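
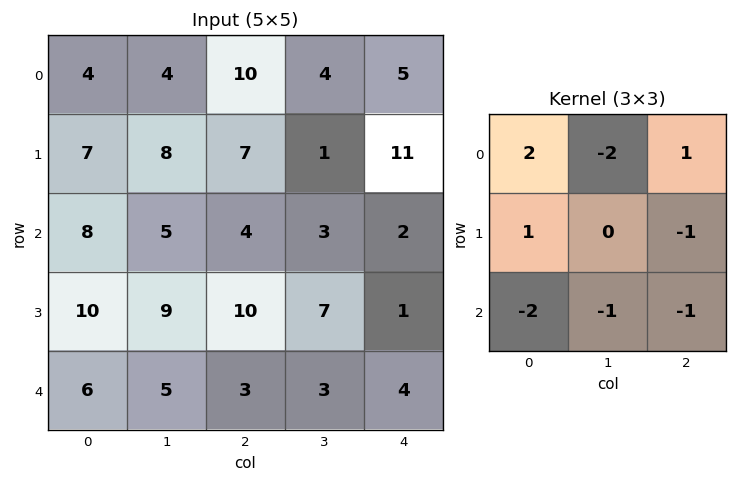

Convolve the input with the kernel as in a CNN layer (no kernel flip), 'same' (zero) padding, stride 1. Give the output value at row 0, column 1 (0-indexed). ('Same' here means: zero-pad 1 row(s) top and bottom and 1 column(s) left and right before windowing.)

-35

The receptive field on the zero-padded input at this output position is [0 0 0 / 4 4 10 / 7 8 7]. Elementwise product with the kernel and sum: 0·2 + 0·-2 + 0·1 + 4·1 + 10·-1 + 7·-2 + 8·-1 + 7·-1.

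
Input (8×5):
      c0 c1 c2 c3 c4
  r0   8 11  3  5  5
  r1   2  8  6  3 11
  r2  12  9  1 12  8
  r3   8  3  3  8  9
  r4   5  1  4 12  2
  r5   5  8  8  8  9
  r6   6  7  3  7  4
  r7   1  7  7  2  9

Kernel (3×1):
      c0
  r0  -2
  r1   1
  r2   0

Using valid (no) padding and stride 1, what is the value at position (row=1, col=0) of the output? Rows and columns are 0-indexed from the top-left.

The receptive field on the input at this output position is [2 / 12 / 8]. Elementwise product with the kernel and sum: 2·-2 + 12·1.

8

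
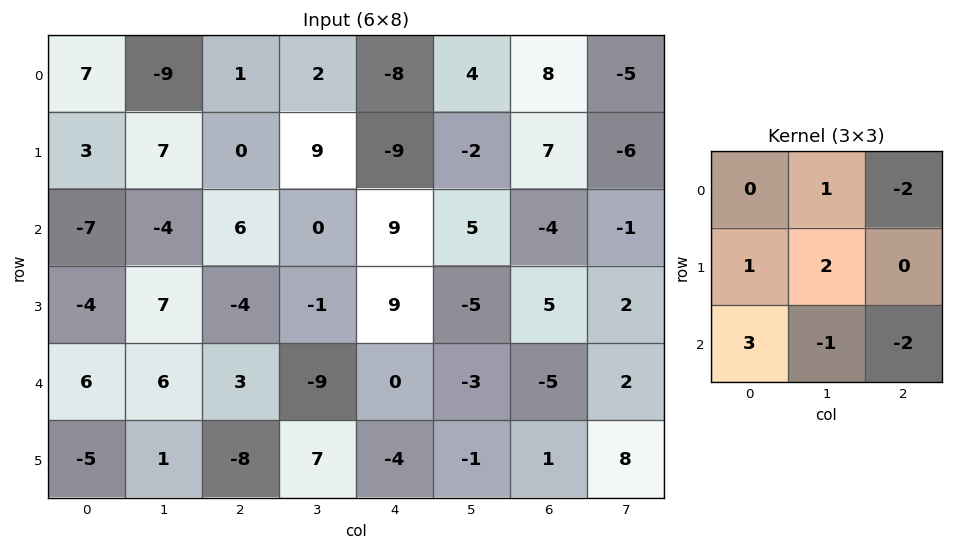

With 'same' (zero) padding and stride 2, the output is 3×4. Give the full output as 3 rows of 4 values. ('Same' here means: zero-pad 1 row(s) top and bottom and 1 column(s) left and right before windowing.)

-3 -4 26 19
-35 17 11 -8
-3 7 37 -32

Output[0,0]: The receptive field on the zero-padded input at this output position is [0 0 0 / 0 7 -9 / 0 3 7]. Elementwise product with the kernel and sum: 0·1 + 0·-2 + 0·1 + 7·2 + 0·3 + 3·-1 + 7·-2.
Output[0,1]: The receptive field on the zero-padded input at this output position is [0 0 0 / -9 1 2 / 7 0 9]. Elementwise product with the kernel and sum: 0·1 + 0·-2 + -9·1 + 1·2 + 7·3 + 0·-1 + 9·-2.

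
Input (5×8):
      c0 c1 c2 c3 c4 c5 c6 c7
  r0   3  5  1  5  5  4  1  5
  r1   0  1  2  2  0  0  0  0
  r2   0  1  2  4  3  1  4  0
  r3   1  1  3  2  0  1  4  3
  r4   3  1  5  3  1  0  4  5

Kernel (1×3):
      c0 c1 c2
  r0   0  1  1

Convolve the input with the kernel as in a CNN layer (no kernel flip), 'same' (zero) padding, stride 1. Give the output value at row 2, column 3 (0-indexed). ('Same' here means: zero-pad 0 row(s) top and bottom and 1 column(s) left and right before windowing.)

7

The receptive field on the zero-padded input at this output position is [2 4 3]. Elementwise product with the kernel and sum: 4·1 + 3·1.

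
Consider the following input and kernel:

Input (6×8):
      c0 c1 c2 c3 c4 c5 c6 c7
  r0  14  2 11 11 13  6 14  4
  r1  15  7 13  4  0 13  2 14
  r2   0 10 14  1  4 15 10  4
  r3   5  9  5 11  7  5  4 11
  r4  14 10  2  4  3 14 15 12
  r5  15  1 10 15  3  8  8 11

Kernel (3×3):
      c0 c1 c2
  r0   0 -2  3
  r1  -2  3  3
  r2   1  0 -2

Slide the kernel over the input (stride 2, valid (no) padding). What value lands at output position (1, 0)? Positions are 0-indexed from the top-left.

64

The receptive field on the input at this output position is [0 10 14 / 5 9 5 / 14 10 2]. Elementwise product with the kernel and sum: 10·-2 + 14·3 + 5·-2 + 9·3 + 5·3 + 14·1 + 2·-2.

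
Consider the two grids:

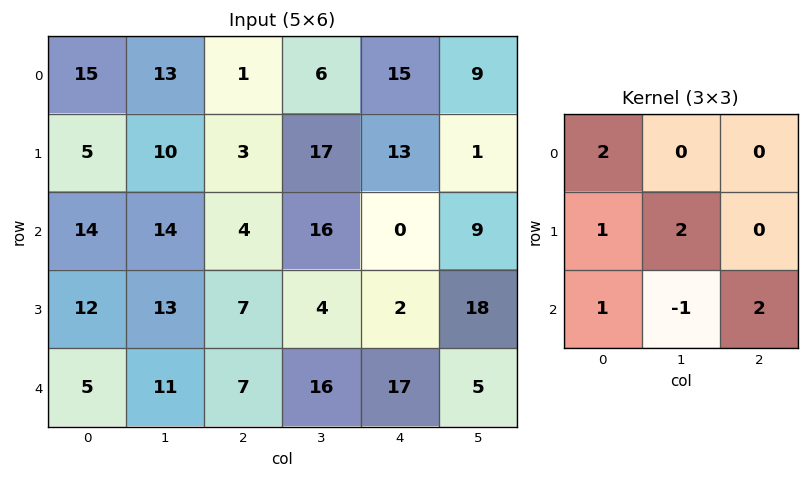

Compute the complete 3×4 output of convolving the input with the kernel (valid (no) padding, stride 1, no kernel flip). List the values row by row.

63 84 27 89
65 56 49 88
74 91 48 49

Output[0,0]: The receptive field on the input at this output position is [15 13 1 / 5 10 3 / 14 14 4]. Elementwise product with the kernel and sum: 15·2 + 5·1 + 10·2 + 14·1 + 14·-1 + 4·2.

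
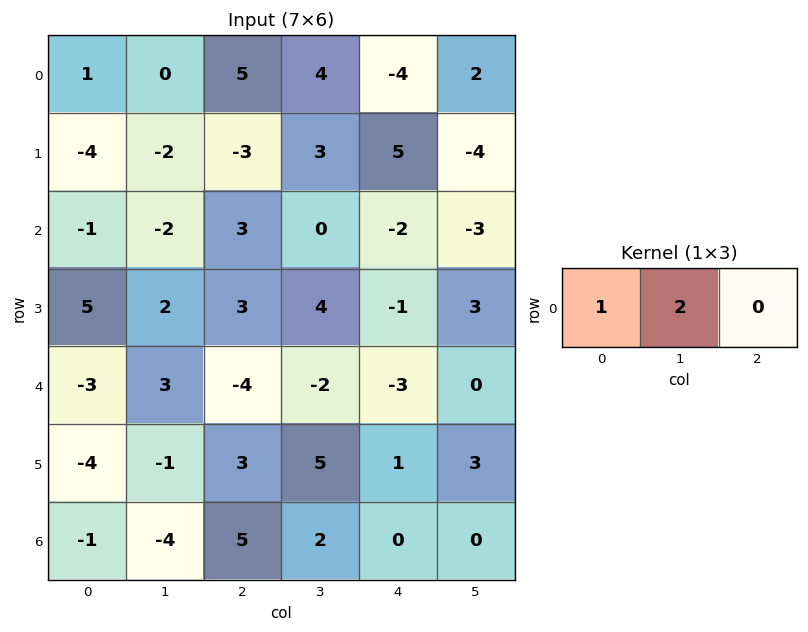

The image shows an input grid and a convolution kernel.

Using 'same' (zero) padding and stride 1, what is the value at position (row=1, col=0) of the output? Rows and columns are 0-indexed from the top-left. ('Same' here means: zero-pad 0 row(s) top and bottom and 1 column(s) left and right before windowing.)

-8

The receptive field on the zero-padded input at this output position is [0 -4 -2]. Elementwise product with the kernel and sum: 0·1 + -4·2.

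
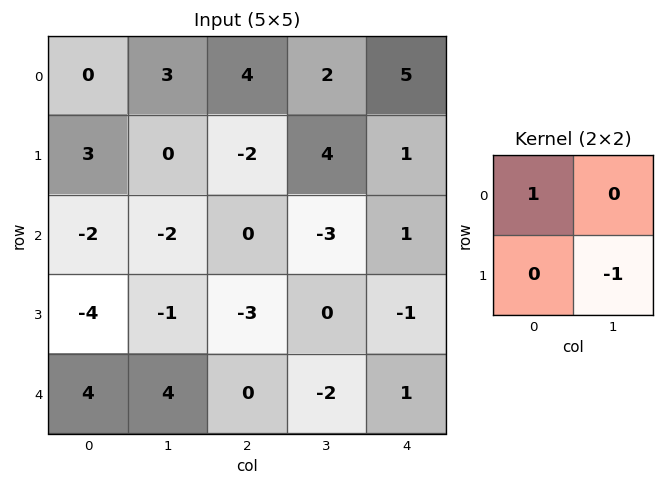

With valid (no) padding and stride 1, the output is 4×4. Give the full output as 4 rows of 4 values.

Output[0,0]: The receptive field on the input at this output position is [0 3 / 3 0]. Elementwise product with the kernel and sum: 0·1 + 0·-1.
Output[0,1]: The receptive field on the input at this output position is [3 4 / 0 -2]. Elementwise product with the kernel and sum: 3·1 + -2·-1.

0 5 0 1
5 0 1 3
-1 1 0 -2
-8 -1 -1 -1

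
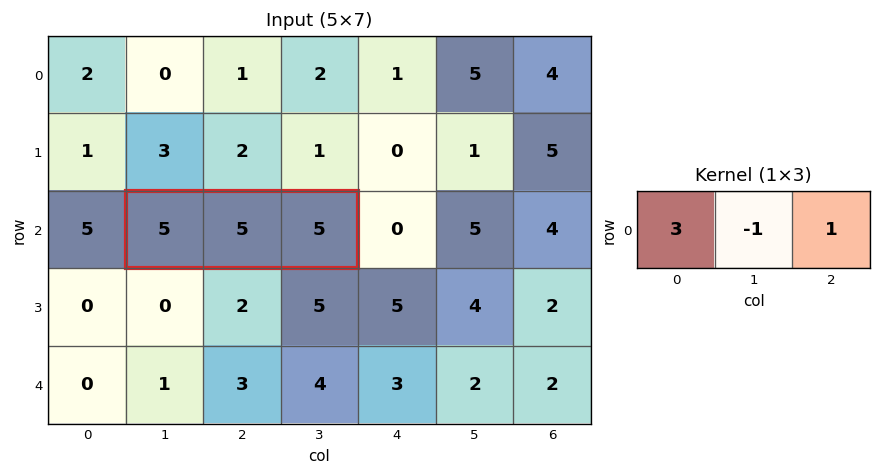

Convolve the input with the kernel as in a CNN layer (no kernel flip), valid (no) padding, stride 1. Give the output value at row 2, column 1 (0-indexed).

The receptive field on the input at this output position is [5 5 5]. Elementwise product with the kernel and sum: 5·3 + 5·-1 + 5·1.

15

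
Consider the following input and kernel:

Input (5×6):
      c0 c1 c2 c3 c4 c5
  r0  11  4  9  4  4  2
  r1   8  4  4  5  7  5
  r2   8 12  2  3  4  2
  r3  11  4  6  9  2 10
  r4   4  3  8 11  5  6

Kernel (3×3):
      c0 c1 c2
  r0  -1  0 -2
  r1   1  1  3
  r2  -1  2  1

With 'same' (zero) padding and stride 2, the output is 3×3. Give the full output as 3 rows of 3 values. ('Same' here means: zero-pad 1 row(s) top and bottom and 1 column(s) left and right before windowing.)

Output[0,0]: The receptive field on the zero-padded input at this output position is [0 0 0 / 0 11 4 / 0 8 4]. Elementwise product with the kernel and sum: 0·-1 + 0·-2 + 0·1 + 11·1 + 4·3 + 0·-1 + 8·2 + 4·1.
Output[0,1]: The receptive field on the zero-padded input at this output position is [0 0 0 / 4 9 4 / 4 4 5]. Elementwise product with the kernel and sum: 0·-1 + 0·-2 + 4·1 + 9·1 + 4·3 + 4·-1 + 4·2 + 5·1.

43 34 28
62 26 3
5 22 5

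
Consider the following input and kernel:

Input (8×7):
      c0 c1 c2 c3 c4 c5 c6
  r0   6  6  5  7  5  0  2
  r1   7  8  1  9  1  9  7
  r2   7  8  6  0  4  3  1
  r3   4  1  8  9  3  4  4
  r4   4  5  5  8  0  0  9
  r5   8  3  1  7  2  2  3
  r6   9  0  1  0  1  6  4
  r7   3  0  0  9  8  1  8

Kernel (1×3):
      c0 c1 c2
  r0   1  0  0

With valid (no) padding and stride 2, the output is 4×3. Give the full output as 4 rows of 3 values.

6 5 5
7 6 4
4 5 0
9 1 1

Output[0,0]: The receptive field on the input at this output position is [6 6 5]. Elementwise product with the kernel and sum: 6·1.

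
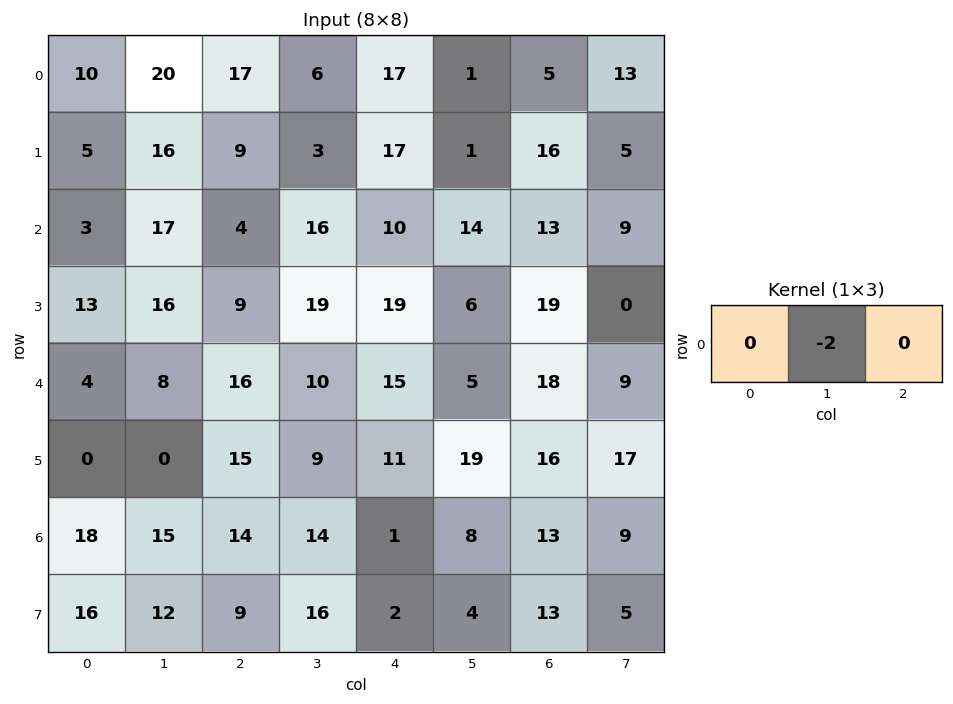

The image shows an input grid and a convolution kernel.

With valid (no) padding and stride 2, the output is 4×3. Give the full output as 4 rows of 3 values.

-40 -12 -2
-34 -32 -28
-16 -20 -10
-30 -28 -16

Output[0,0]: The receptive field on the input at this output position is [10 20 17]. Elementwise product with the kernel and sum: 20·-2.
Output[0,1]: The receptive field on the input at this output position is [17 6 17]. Elementwise product with the kernel and sum: 6·-2.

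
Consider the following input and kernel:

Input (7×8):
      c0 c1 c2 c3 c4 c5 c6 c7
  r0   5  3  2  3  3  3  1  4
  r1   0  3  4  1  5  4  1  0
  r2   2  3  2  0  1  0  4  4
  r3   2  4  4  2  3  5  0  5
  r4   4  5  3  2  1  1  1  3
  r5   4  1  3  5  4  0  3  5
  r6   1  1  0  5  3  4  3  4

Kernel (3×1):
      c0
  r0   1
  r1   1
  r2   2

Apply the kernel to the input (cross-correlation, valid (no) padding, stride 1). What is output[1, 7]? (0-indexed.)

The receptive field on the input at this output position is [0 / 4 / 5]. Elementwise product with the kernel and sum: 0·1 + 4·1 + 5·2.

14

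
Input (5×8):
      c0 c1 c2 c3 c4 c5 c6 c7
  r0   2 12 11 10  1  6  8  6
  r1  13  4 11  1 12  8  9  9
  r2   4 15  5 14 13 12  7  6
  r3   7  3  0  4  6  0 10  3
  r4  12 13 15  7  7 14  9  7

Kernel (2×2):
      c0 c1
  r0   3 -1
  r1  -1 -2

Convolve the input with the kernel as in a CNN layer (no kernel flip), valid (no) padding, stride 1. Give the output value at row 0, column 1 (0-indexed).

The receptive field on the input at this output position is [12 11 / 4 11]. Elementwise product with the kernel and sum: 12·3 + 11·-1 + 4·-1 + 11·-2.

-1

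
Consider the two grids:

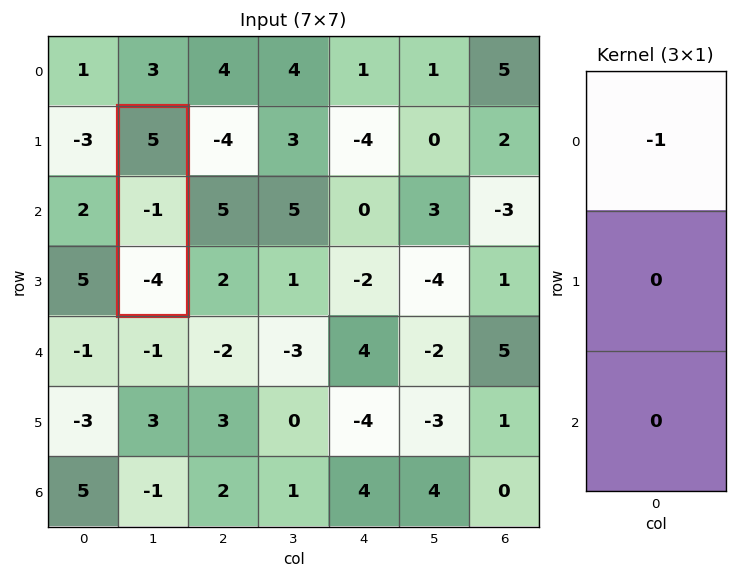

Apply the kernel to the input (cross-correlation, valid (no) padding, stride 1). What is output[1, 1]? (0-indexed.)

The receptive field on the input at this output position is [5 / -1 / -4]. Elementwise product with the kernel and sum: 5·-1.

-5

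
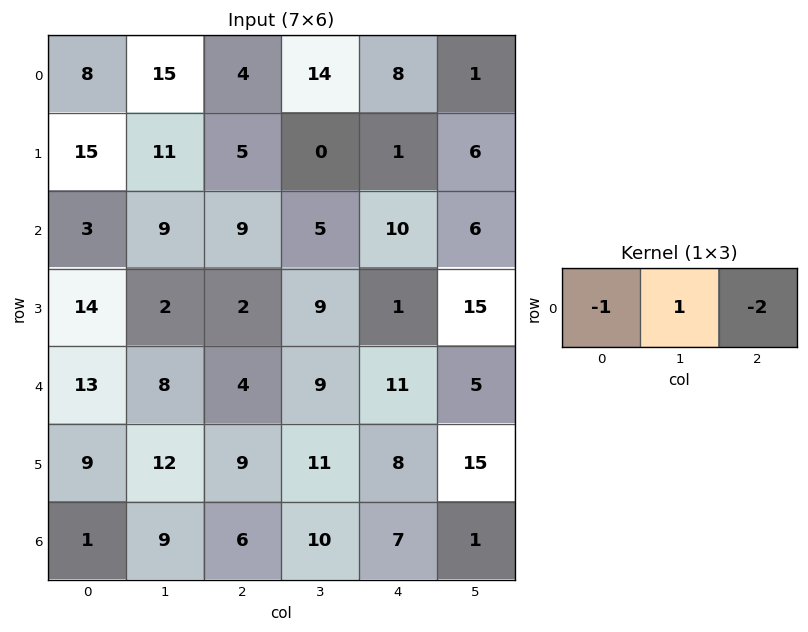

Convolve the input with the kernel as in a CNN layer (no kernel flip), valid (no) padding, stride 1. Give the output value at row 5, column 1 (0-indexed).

-25

The receptive field on the input at this output position is [12 9 11]. Elementwise product with the kernel and sum: 12·-1 + 9·1 + 11·-2.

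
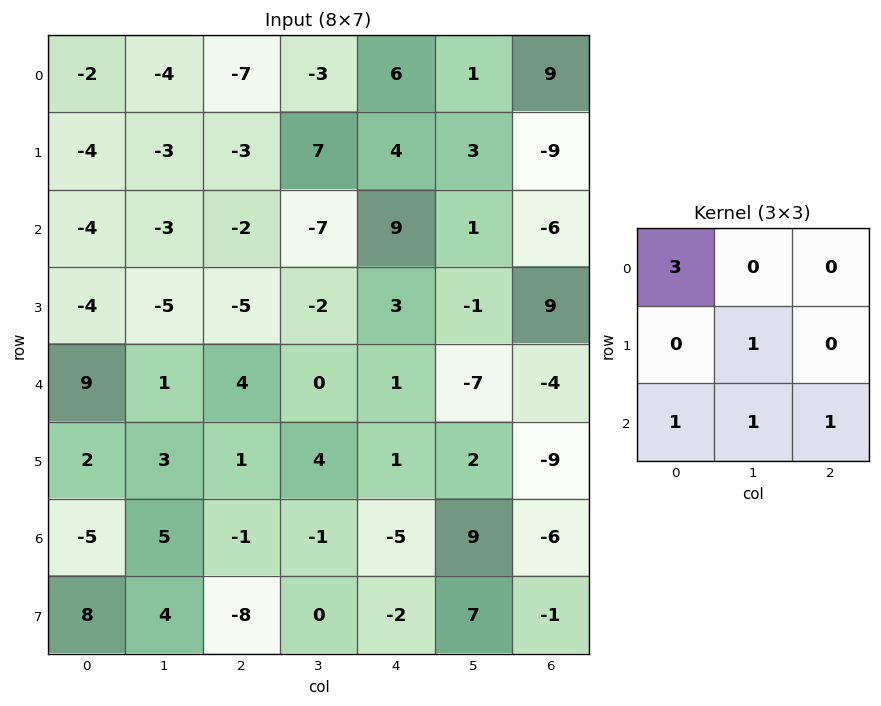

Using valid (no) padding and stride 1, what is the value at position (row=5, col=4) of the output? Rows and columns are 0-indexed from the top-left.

The receptive field on the input at this output position is [1 2 -9 / -5 9 -6 / -2 7 -1]. Elementwise product with the kernel and sum: 1·3 + 9·1 + -2·1 + 7·1 + -1·1.

16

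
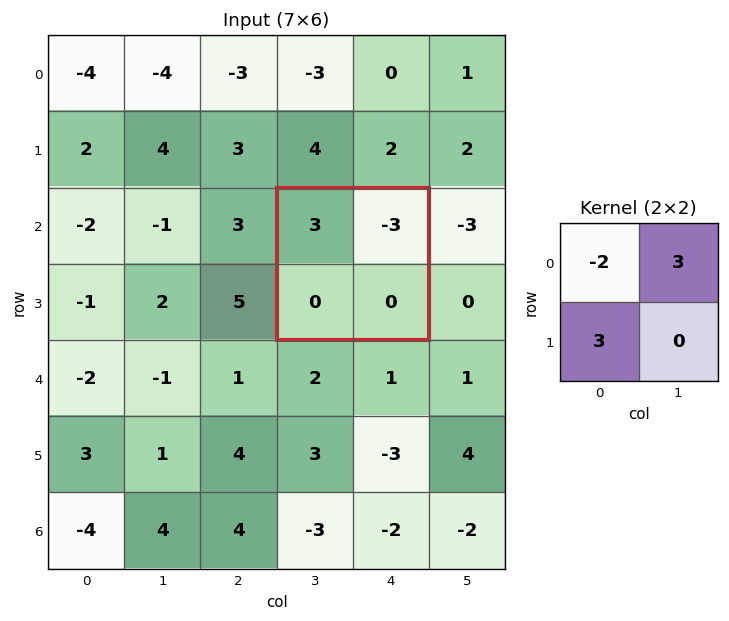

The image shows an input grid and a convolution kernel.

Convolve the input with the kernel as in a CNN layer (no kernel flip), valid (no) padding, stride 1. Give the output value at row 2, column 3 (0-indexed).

-15

The receptive field on the input at this output position is [3 -3 / 0 0]. Elementwise product with the kernel and sum: 3·-2 + -3·3 + 0·3.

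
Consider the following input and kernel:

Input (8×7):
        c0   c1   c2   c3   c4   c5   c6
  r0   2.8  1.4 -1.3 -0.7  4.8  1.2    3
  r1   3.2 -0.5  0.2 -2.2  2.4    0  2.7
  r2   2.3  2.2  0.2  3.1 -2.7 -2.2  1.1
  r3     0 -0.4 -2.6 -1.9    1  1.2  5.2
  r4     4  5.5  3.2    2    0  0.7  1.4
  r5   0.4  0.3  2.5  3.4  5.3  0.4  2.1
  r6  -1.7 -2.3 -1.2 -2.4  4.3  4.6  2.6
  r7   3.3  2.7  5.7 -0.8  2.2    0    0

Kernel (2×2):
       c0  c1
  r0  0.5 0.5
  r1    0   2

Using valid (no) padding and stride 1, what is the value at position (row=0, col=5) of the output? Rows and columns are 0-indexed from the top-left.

The receptive field on the input at this output position is [1.2 3 / 0 2.7]. Elementwise product with the kernel and sum: 1.2·0.5 + 3·0.5 + 2.7·2.

7.5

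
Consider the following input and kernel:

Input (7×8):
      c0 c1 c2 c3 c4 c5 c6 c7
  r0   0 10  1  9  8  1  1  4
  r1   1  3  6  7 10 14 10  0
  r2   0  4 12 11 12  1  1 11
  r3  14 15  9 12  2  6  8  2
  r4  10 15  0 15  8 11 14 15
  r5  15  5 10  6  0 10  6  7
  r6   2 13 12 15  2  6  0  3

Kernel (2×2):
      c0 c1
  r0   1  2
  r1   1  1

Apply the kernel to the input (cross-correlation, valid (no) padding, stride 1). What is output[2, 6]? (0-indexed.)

The receptive field on the input at this output position is [1 11 / 8 2]. Elementwise product with the kernel and sum: 1·1 + 11·2 + 8·1 + 2·1.

33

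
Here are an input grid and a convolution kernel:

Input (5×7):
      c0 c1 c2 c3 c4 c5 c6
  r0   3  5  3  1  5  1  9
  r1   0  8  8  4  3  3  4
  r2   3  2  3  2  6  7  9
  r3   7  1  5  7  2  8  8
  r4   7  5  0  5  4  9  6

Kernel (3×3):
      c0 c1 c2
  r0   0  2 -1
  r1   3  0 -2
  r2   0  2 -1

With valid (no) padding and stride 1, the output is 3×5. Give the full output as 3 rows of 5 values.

Output[0,0]: The receptive field on the input at this output position is [3 5 3 / 0 8 8 / 3 2 3]. Elementwise product with the kernel and sum: 5·2 + 3·-1 + 0·3 + 8·-2 + 2·2 + 3·-1.
Output[0,1]: The receptive field on the input at this output position is [5 3 1 / 8 8 4 / 2 3 2]. Elementwise product with the kernel and sum: 3·2 + 1·-1 + 8·3 + 4·-2 + 3·2 + 2·-1.

-8 25 13 20 -1
8 17 14 -9 10
22 -12 15 9 7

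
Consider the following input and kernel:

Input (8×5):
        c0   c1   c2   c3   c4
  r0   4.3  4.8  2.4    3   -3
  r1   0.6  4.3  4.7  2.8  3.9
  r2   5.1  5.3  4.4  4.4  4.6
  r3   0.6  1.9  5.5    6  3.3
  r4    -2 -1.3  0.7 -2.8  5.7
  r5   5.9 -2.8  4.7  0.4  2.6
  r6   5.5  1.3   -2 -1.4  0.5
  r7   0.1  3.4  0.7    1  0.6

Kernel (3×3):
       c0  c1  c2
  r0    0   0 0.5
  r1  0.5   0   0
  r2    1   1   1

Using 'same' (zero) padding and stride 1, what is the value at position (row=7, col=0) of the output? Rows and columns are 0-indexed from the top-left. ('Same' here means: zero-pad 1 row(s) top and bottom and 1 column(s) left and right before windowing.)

The receptive field on the zero-padded input at this output position is [0 5.5 1.3 / 0 0.1 3.4 / 0 0 0]. Elementwise product with the kernel and sum: 1.3·0.5 + 0·0.5 + 0·1 + 0·1 + 0·1.

0.65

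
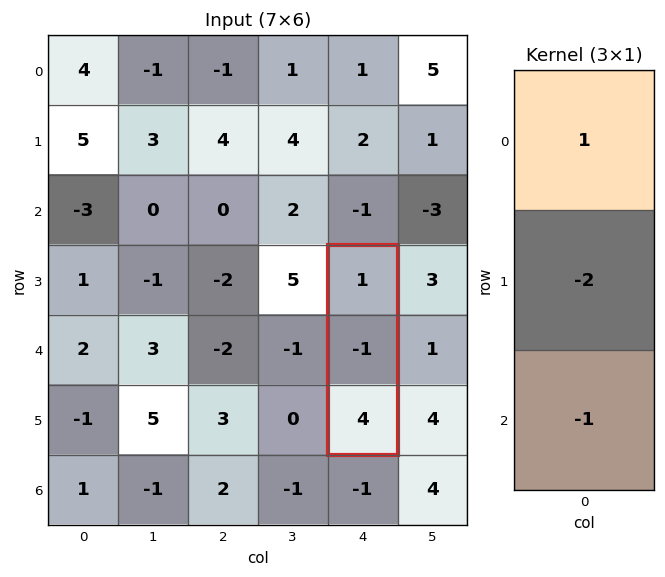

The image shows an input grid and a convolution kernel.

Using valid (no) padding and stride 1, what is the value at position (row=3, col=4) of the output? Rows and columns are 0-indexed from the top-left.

The receptive field on the input at this output position is [1 / -1 / 4]. Elementwise product with the kernel and sum: 1·1 + -1·-2 + 4·-1.

-1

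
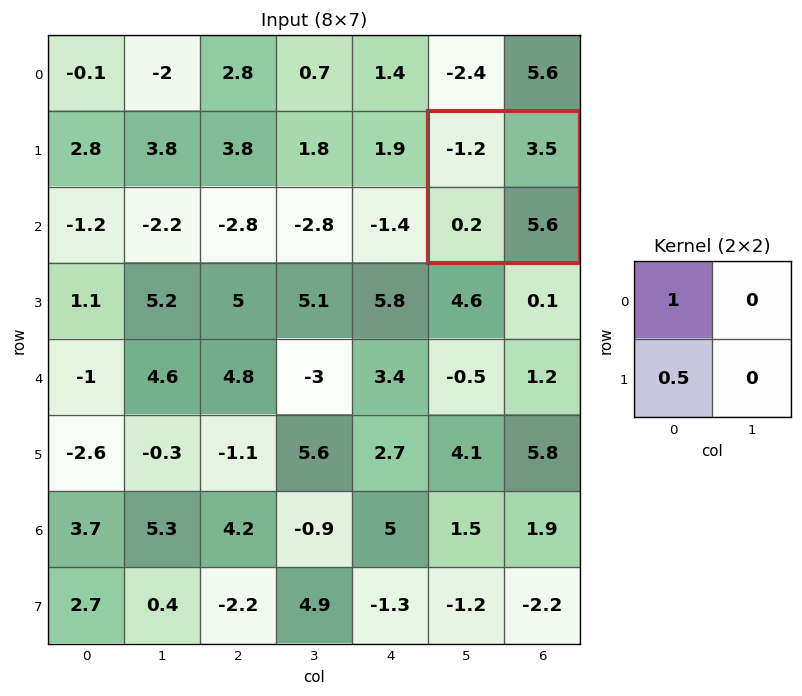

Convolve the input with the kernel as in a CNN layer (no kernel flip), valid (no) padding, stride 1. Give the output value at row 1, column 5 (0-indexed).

The receptive field on the input at this output position is [-1.2 3.5 / 0.2 5.6]. Elementwise product with the kernel and sum: -1.2·1 + 0.2·0.5.

-1.1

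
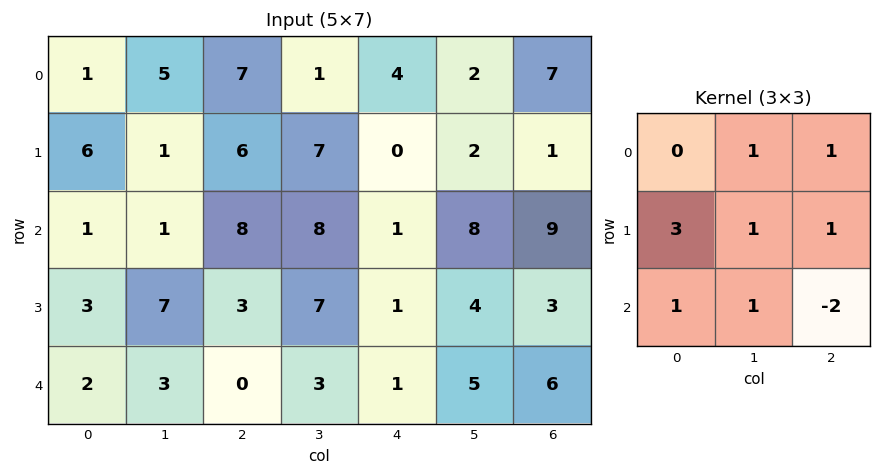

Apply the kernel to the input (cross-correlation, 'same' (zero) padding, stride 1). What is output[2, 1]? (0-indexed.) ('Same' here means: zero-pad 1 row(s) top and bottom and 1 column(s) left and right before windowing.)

The receptive field on the zero-padded input at this output position is [6 1 6 / 1 1 8 / 3 7 3]. Elementwise product with the kernel and sum: 1·1 + 6·1 + 1·3 + 1·1 + 8·1 + 3·1 + 7·1 + 3·-2.

23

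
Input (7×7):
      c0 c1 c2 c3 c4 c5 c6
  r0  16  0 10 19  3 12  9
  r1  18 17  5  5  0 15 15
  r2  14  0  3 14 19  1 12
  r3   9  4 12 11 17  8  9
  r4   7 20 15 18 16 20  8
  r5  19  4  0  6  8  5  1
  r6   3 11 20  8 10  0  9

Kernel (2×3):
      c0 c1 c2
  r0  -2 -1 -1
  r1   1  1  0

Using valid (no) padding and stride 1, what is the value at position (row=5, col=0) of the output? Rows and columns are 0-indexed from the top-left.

-28

The receptive field on the input at this output position is [19 4 0 / 3 11 20]. Elementwise product with the kernel and sum: 19·-2 + 4·-1 + 0·-1 + 3·1 + 11·1.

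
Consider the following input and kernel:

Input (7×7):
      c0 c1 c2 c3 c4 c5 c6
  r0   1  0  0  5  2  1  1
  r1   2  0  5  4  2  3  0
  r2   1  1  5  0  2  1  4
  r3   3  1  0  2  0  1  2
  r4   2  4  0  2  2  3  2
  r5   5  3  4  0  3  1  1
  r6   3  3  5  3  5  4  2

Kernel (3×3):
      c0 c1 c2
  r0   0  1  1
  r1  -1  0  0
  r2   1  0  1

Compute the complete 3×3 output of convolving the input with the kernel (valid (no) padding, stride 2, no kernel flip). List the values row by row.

Output[0,0]: The receptive field on the input at this output position is [1 0 0 / 2 0 5 / 1 1 5]. Elementwise product with the kernel and sum: 0·1 + 0·1 + 2·-1 + 1·1 + 5·1.

4 9 6
5 4 9
7 10 9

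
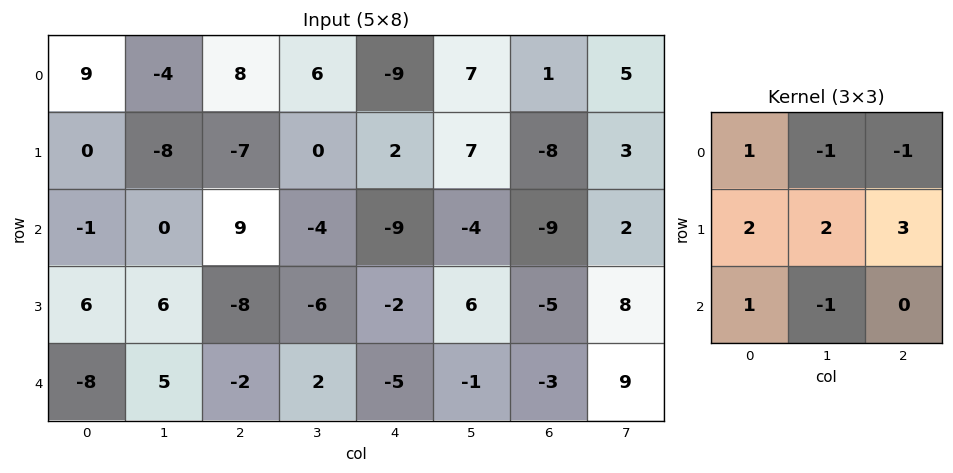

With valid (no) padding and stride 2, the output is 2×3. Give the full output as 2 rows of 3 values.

Output[0,0]: The receptive field on the input at this output position is [9 -4 8 / 0 -8 -7 / -1 0 9]. Elementwise product with the kernel and sum: 9·1 + -4·-1 + 8·-1 + 0·2 + -8·2 + -7·3 + -1·1 + 0·-1.

-33 16 -28
-23 -16 -7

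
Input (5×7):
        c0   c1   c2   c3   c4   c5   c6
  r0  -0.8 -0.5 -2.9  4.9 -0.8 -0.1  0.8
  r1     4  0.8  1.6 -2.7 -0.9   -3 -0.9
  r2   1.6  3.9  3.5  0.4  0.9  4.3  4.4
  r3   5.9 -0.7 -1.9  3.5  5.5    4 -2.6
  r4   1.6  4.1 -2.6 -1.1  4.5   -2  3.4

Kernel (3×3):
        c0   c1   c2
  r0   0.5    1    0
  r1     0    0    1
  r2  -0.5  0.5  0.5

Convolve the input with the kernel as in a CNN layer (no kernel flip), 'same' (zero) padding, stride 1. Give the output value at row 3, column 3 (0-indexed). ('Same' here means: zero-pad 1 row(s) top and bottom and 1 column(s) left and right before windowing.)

10.65

The receptive field on the zero-padded input at this output position is [3.5 0.4 0.9 / -1.9 3.5 5.5 / -2.6 -1.1 4.5]. Elementwise product with the kernel and sum: 3.5·0.5 + 0.4·1 + 5.5·1 + -2.6·-0.5 + -1.1·0.5 + 4.5·0.5.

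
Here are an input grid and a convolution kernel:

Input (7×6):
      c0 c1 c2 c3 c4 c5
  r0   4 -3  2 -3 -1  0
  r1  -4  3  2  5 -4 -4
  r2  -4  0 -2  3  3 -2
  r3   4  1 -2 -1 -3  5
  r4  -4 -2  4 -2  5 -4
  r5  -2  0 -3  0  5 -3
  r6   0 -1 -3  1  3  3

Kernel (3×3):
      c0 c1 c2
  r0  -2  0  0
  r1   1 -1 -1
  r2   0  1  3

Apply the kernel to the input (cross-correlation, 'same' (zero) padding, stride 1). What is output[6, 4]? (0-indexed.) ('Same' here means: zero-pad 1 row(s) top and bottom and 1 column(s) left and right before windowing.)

The receptive field on the zero-padded input at this output position is [0 5 -3 / 1 3 3 / 0 0 0]. Elementwise product with the kernel and sum: 0·-2 + 1·1 + 3·-1 + 3·-1 + 0·1 + 0·3.

-5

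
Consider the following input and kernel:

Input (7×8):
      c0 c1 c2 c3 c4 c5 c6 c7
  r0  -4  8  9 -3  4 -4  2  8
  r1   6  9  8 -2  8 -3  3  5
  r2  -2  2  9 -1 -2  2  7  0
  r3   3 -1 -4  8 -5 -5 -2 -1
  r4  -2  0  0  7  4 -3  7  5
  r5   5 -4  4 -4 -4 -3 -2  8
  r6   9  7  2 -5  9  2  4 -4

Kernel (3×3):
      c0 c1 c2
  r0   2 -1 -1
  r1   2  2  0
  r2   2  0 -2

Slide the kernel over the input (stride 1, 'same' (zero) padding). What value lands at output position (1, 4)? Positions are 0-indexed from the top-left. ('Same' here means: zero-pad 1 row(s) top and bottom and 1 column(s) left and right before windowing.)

The receptive field on the zero-padded input at this output position is [-3 4 -4 / -2 8 -3 / -1 -2 2]. Elementwise product with the kernel and sum: -3·2 + 4·-1 + -4·-1 + -2·2 + 8·2 + -1·2 + 2·-2.

0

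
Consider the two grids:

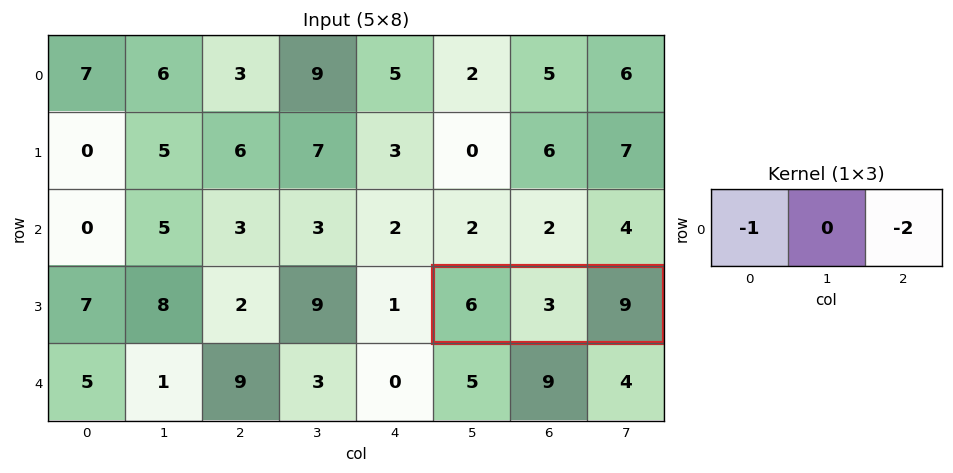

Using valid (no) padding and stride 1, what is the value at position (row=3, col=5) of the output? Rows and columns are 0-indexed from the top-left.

The receptive field on the input at this output position is [6 3 9]. Elementwise product with the kernel and sum: 6·-1 + 9·-2.

-24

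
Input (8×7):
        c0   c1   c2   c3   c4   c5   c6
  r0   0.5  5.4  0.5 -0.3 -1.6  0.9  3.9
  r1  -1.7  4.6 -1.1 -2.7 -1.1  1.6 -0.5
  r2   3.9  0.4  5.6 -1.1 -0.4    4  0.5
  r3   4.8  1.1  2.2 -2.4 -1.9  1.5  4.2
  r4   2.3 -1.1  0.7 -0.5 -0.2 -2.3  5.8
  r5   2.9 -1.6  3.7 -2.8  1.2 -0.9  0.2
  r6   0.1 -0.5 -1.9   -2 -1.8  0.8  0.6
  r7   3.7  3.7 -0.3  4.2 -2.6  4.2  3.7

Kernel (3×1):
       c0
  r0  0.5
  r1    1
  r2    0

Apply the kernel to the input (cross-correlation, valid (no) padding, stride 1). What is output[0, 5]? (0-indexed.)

2.05

The receptive field on the input at this output position is [0.9 / 1.6 / 4]. Elementwise product with the kernel and sum: 0.9·0.5 + 1.6·1.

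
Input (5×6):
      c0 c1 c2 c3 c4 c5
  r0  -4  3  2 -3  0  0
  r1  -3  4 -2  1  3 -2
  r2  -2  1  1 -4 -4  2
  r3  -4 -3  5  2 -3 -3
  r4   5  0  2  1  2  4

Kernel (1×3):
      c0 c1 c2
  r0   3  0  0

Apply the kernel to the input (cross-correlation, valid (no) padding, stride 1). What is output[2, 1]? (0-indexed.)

3

The receptive field on the input at this output position is [1 1 -4]. Elementwise product with the kernel and sum: 1·3.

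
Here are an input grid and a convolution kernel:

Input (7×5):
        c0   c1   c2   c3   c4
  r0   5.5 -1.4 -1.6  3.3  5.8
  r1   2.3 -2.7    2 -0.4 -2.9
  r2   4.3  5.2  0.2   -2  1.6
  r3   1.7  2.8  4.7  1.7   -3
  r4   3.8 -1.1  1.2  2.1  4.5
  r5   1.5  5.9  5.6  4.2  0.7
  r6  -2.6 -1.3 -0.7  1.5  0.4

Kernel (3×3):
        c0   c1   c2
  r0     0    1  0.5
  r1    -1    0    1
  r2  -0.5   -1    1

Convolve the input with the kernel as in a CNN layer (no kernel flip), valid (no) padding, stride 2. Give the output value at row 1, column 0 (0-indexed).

8.7

The receptive field on the input at this output position is [4.3 5.2 0.2 / 1.7 2.8 4.7 / 3.8 -1.1 1.2]. Elementwise product with the kernel and sum: 5.2·1 + 0.2·0.5 + 1.7·-1 + 4.7·1 + 3.8·-0.5 + -1.1·-1 + 1.2·1.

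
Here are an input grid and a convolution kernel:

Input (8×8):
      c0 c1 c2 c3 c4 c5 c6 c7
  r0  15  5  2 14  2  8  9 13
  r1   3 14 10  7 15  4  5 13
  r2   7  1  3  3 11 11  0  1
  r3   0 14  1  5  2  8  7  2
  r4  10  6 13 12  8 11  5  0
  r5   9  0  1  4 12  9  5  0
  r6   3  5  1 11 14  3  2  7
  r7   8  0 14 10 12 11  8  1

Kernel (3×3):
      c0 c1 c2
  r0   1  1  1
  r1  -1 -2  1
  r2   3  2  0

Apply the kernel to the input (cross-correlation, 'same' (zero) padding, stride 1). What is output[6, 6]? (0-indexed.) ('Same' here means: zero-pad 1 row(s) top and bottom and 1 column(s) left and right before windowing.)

The receptive field on the zero-padded input at this output position is [9 5 0 / 3 2 7 / 11 8 1]. Elementwise product with the kernel and sum: 9·1 + 5·1 + 0·1 + 3·-1 + 2·-2 + 7·1 + 11·3 + 8·2.

63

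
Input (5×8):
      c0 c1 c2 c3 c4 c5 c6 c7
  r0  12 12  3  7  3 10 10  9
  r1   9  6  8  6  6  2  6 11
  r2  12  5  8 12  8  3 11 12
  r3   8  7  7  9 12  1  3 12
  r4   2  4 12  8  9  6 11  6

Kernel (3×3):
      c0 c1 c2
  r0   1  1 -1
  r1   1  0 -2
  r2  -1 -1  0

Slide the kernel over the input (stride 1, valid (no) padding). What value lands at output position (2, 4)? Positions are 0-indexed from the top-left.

The receptive field on the input at this output position is [8 3 11 / 12 1 3 / 9 6 11]. Elementwise product with the kernel and sum: 8·1 + 3·1 + 11·-1 + 12·1 + 3·-2 + 9·-1 + 6·-1.

-9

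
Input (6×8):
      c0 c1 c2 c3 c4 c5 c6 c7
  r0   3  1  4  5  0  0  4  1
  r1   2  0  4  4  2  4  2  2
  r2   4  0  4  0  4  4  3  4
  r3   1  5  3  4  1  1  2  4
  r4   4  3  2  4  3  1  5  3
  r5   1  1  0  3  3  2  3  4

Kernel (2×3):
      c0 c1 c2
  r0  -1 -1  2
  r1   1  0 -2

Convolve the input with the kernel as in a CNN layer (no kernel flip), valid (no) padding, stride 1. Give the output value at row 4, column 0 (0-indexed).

The receptive field on the input at this output position is [4 3 2 / 1 1 0]. Elementwise product with the kernel and sum: 4·-1 + 3·-1 + 2·2 + 1·1 + 0·-2.

-2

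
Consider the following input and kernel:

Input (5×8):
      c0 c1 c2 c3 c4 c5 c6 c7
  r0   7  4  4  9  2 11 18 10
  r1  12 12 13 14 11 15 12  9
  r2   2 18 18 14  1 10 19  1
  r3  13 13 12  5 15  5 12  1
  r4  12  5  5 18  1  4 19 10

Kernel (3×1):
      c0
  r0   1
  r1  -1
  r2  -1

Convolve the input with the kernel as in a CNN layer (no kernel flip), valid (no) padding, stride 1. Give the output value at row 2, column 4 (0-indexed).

-15

The receptive field on the input at this output position is [1 / 15 / 1]. Elementwise product with the kernel and sum: 1·1 + 15·-1 + 1·-1.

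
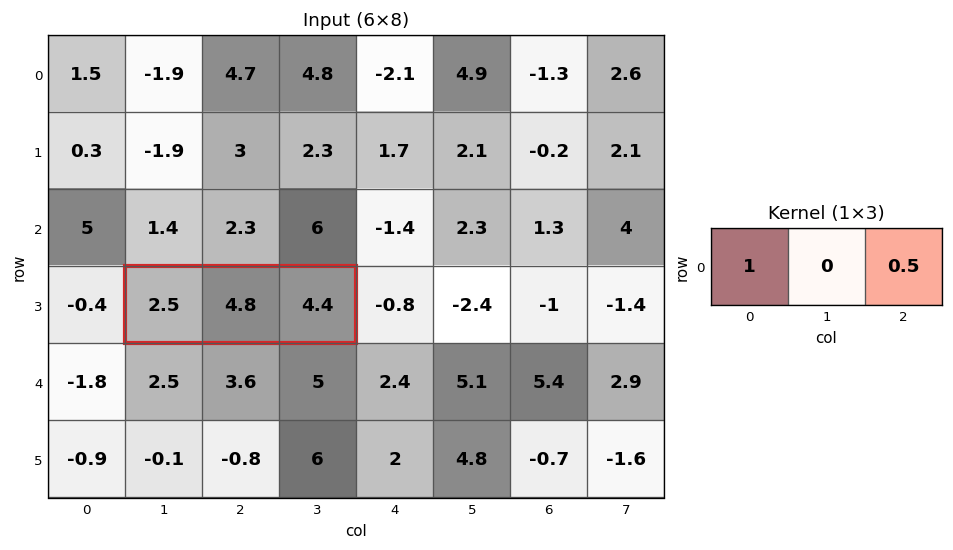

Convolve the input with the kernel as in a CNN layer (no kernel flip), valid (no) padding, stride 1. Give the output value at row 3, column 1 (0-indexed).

4.7

The receptive field on the input at this output position is [2.5 4.8 4.4]. Elementwise product with the kernel and sum: 2.5·1 + 4.4·0.5.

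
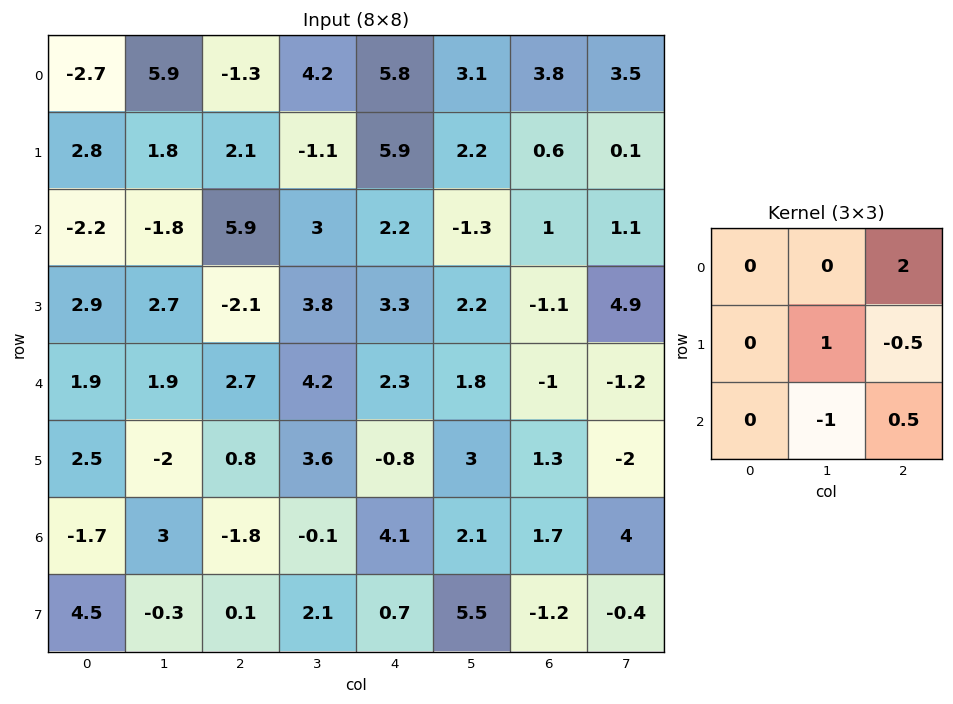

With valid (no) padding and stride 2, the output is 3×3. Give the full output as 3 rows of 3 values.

2.9 5.65 11.3
15 3.5 2.45
-0.9 10.75 -0.9

Output[0,0]: The receptive field on the input at this output position is [-2.7 5.9 -1.3 / 2.8 1.8 2.1 / -2.2 -1.8 5.9]. Elementwise product with the kernel and sum: -1.3·2 + 1.8·1 + 2.1·-0.5 + -1.8·-1 + 5.9·0.5.
Output[0,1]: The receptive field on the input at this output position is [-1.3 4.2 5.8 / 2.1 -1.1 5.9 / 5.9 3 2.2]. Elementwise product with the kernel and sum: 5.8·2 + -1.1·1 + 5.9·-0.5 + 3·-1 + 2.2·0.5.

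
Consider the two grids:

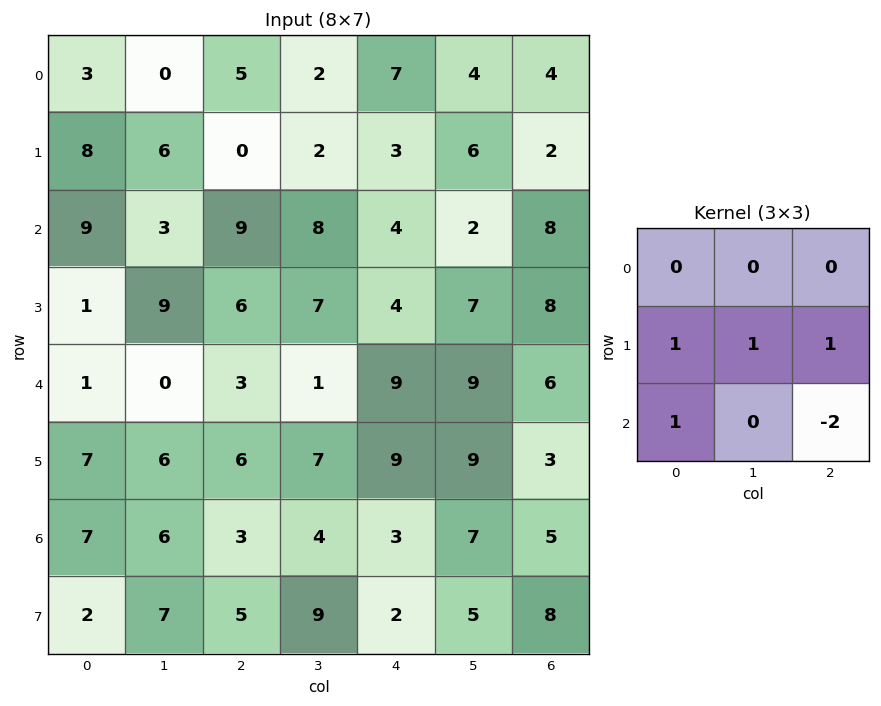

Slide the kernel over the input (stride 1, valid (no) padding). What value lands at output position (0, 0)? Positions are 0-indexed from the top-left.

The receptive field on the input at this output position is [3 0 5 / 8 6 0 / 9 3 9]. Elementwise product with the kernel and sum: 8·1 + 6·1 + 0·1 + 9·1 + 9·-2.

5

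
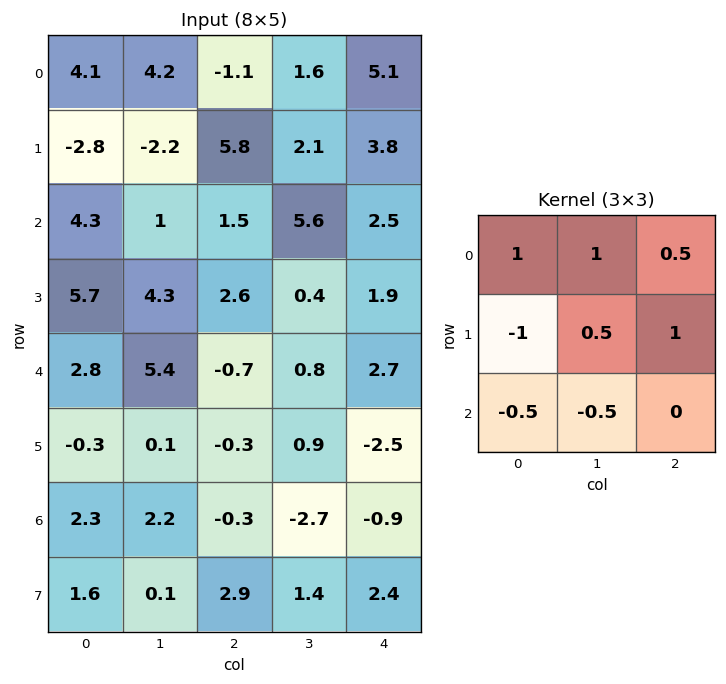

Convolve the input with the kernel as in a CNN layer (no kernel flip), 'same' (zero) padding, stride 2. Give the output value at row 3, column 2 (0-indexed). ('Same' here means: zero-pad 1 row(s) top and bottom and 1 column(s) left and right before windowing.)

-1.25

The receptive field on the zero-padded input at this output position is [0.9 -2.5 0 / -2.7 -0.9 0 / 1.4 2.4 0]. Elementwise product with the kernel and sum: 0.9·1 + -2.5·1 + 0·0.5 + -2.7·-1 + -0.9·0.5 + 0·1 + 1.4·-0.5 + 2.4·-0.5.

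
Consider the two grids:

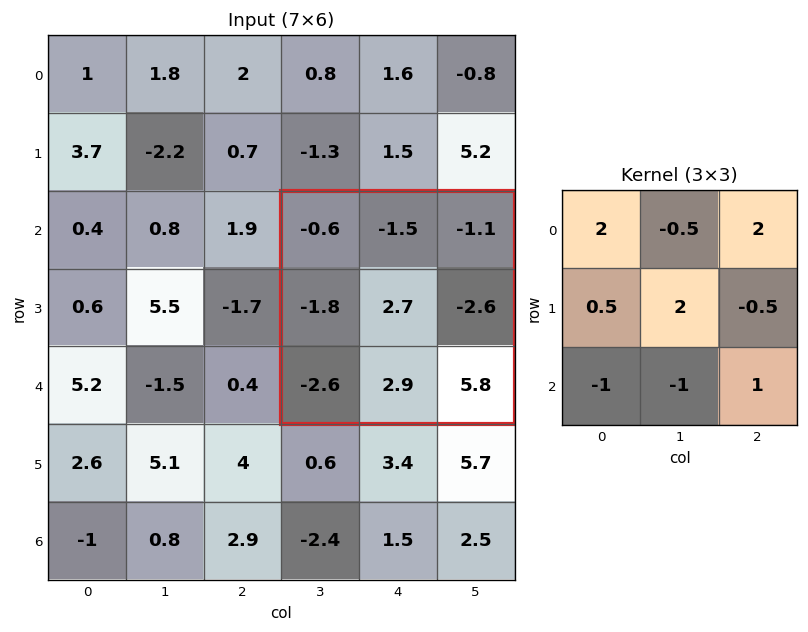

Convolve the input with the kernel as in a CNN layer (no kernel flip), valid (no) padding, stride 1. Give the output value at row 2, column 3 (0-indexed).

8.65

The receptive field on the input at this output position is [-0.6 -1.5 -1.1 / -1.8 2.7 -2.6 / -2.6 2.9 5.8]. Elementwise product with the kernel and sum: -0.6·2 + -1.5·-0.5 + -1.1·2 + -1.8·0.5 + 2.7·2 + -2.6·-0.5 + -2.6·-1 + 2.9·-1 + 5.8·1.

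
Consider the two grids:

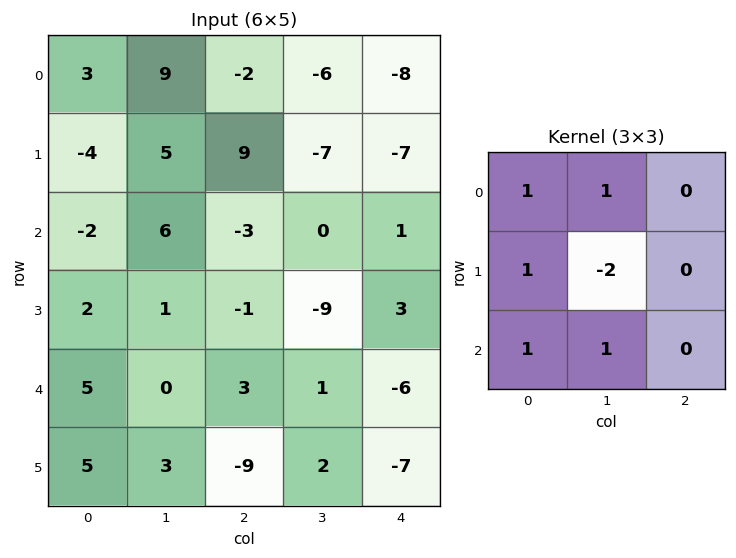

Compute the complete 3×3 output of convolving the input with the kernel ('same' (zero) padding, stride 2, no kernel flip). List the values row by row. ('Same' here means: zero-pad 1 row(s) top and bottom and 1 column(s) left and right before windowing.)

-10 27 -4
2 26 -22
-3 -12 2

Output[0,0]: The receptive field on the zero-padded input at this output position is [0 0 0 / 0 3 9 / 0 -4 5]. Elementwise product with the kernel and sum: 0·1 + 0·1 + 0·1 + 3·-2 + 0·1 + -4·1.
Output[0,1]: The receptive field on the zero-padded input at this output position is [0 0 0 / 9 -2 -6 / 5 9 -7]. Elementwise product with the kernel and sum: 0·1 + 0·1 + 9·1 + -2·-2 + 5·1 + 9·1.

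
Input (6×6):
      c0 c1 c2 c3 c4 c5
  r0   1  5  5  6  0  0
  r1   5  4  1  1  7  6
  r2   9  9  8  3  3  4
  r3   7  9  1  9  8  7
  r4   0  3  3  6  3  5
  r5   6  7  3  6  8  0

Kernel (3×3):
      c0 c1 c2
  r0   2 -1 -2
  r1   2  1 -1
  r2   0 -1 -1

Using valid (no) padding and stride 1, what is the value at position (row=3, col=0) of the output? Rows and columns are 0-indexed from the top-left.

The receptive field on the input at this output position is [7 9 1 / 0 3 3 / 6 7 3]. Elementwise product with the kernel and sum: 7·2 + 9·-1 + 1·-2 + 0·2 + 3·1 + 3·-1 + 7·-1 + 3·-1.

-7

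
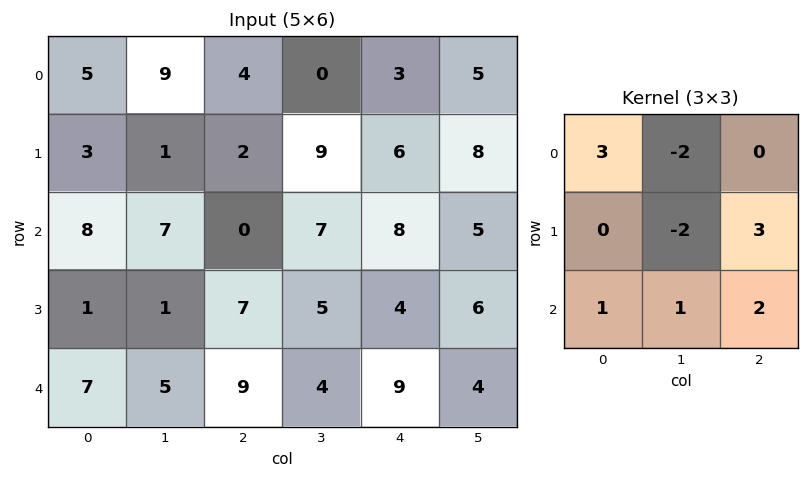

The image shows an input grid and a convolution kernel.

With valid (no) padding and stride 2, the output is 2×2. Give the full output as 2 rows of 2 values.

Output[0,0]: The receptive field on the input at this output position is [5 9 4 / 3 1 2 / 8 7 0]. Elementwise product with the kernel and sum: 5·3 + 9·-2 + 1·-2 + 2·3 + 8·1 + 7·1 + 0·2.
Output[0,1]: The receptive field on the input at this output position is [4 0 3 / 2 9 6 / 0 7 8]. Elementwise product with the kernel and sum: 4·3 + 0·-2 + 9·-2 + 6·3 + 0·1 + 7·1 + 8·2.

16 35
59 19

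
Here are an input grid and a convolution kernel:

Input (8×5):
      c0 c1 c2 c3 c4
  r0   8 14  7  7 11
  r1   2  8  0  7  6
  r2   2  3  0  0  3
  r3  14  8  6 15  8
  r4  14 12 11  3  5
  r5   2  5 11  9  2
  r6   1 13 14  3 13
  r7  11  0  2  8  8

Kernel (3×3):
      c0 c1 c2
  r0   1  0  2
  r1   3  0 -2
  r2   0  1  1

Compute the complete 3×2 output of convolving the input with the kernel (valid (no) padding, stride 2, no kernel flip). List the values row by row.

Output[0,0]: The receptive field on the input at this output position is [8 14 7 / 2 8 0 / 2 3 0]. Elementwise product with the kernel and sum: 8·1 + 7·2 + 2·3 + 0·-2 + 3·1 + 0·1.
Output[0,1]: The receptive field on the input at this output position is [7 7 11 / 0 7 6 / 0 0 3]. Elementwise product with the kernel and sum: 7·1 + 11·2 + 0·3 + 6·-2 + 0·1 + 3·1.

31 20
55 16
47 66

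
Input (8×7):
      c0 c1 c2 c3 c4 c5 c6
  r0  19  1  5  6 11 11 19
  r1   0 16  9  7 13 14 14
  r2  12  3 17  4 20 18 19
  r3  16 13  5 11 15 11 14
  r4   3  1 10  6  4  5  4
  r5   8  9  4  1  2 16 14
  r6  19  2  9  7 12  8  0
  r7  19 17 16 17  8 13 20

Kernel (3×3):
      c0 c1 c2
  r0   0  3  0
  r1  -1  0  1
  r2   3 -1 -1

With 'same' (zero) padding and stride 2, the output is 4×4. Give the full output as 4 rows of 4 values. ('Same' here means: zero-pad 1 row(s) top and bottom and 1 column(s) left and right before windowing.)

-15 37 -1 17
-26 51 60 43
32 42 29 71
-10 35 37 53

Output[0,0]: The receptive field on the zero-padded input at this output position is [0 0 0 / 0 19 1 / 0 0 16]. Elementwise product with the kernel and sum: 0·3 + 0·-1 + 1·1 + 0·3 + 0·-1 + 16·-1.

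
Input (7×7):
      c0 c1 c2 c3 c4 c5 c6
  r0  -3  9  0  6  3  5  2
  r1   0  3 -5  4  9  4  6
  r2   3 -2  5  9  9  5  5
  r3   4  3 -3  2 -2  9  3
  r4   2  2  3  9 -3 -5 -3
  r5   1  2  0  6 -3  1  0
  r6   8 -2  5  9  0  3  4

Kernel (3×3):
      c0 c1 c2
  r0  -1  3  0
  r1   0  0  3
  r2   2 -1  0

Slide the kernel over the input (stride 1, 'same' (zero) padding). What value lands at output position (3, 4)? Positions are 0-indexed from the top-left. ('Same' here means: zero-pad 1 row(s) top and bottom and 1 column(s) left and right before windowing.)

The receptive field on the zero-padded input at this output position is [9 9 5 / 2 -2 9 / 9 -3 -5]. Elementwise product with the kernel and sum: 9·-1 + 9·3 + 9·3 + 9·2 + -3·-1.

66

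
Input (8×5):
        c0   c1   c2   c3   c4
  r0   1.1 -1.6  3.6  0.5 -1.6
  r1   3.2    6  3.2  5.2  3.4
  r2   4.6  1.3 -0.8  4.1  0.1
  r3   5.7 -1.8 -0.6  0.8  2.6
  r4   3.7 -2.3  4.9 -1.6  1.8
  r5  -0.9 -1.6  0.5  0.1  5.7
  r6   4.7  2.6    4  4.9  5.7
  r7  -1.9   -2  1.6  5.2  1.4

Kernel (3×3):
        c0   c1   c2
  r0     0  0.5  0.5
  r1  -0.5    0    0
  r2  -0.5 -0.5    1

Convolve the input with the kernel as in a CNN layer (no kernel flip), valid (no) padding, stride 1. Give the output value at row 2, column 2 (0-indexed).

2.55

The receptive field on the input at this output position is [-0.8 4.1 0.1 / -0.6 0.8 2.6 / 4.9 -1.6 1.8]. Elementwise product with the kernel and sum: 4.1·0.5 + 0.1·0.5 + -0.6·-0.5 + 4.9·-0.5 + -1.6·-0.5 + 1.8·1.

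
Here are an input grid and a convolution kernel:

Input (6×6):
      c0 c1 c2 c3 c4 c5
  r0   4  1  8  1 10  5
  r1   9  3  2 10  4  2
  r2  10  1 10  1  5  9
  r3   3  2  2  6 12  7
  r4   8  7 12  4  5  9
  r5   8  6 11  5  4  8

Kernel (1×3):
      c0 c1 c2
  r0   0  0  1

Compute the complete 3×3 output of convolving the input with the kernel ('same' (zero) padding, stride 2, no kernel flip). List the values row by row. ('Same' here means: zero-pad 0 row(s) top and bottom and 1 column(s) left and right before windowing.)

Output[0,0]: The receptive field on the zero-padded input at this output position is [0 4 1]. Elementwise product with the kernel and sum: 1·1.

1 1 5
1 1 9
7 4 9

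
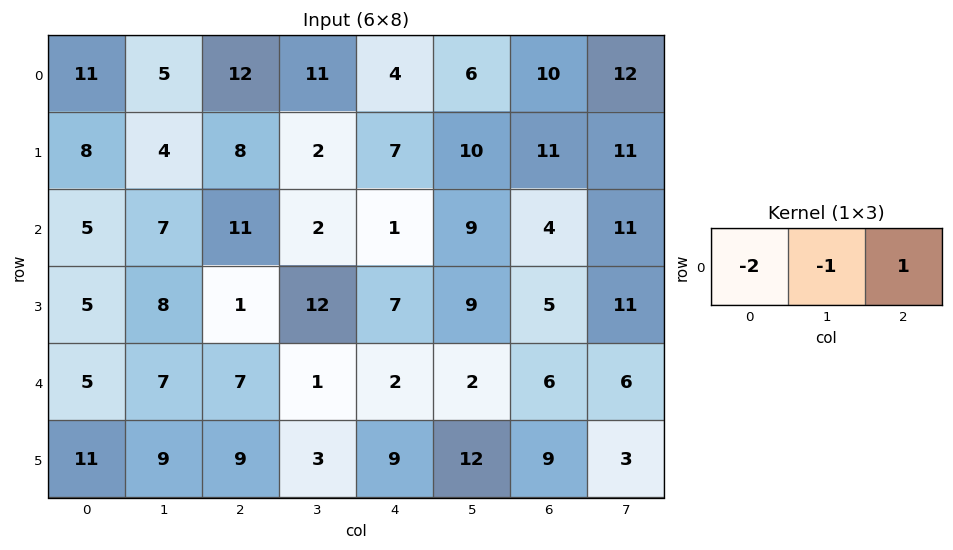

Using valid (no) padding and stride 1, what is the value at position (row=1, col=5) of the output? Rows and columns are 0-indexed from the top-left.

The receptive field on the input at this output position is [10 11 11]. Elementwise product with the kernel and sum: 10·-2 + 11·-1 + 11·1.

-20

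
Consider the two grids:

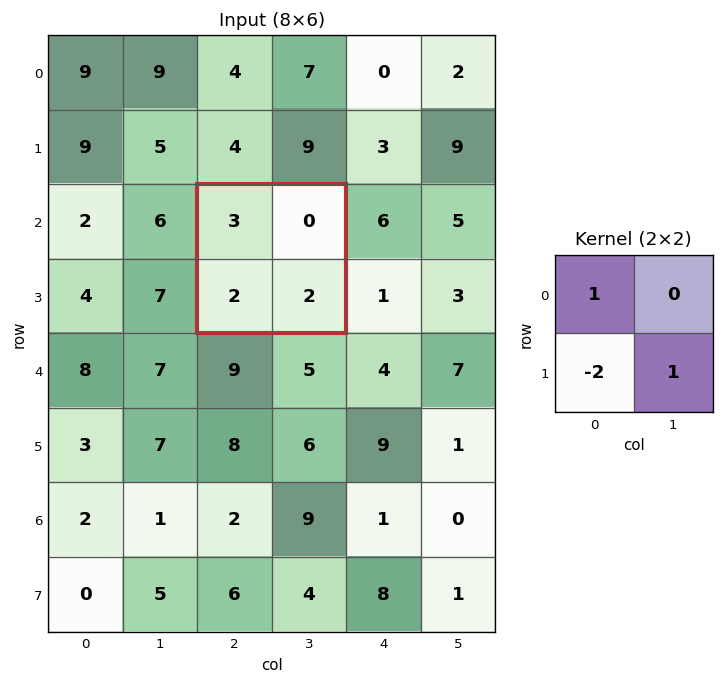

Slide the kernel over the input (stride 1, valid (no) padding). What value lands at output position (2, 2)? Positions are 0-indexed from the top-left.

The receptive field on the input at this output position is [3 0 / 2 2]. Elementwise product with the kernel and sum: 3·1 + 2·-2 + 2·1.

1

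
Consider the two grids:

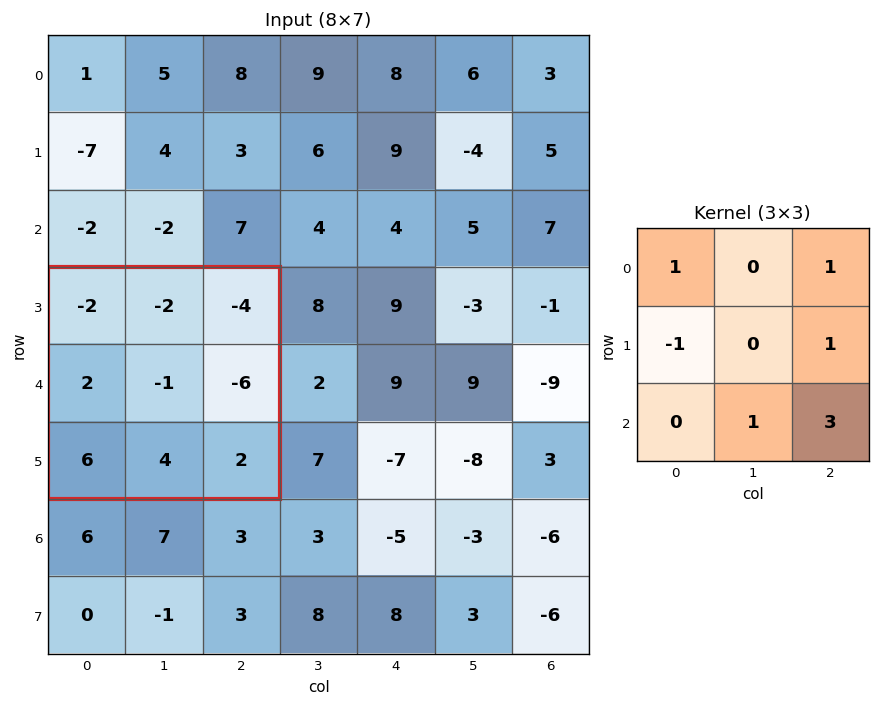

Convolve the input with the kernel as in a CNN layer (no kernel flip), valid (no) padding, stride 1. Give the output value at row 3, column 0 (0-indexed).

-4

The receptive field on the input at this output position is [-2 -2 -4 / 2 -1 -6 / 6 4 2]. Elementwise product with the kernel and sum: -2·1 + -4·1 + 2·-1 + -6·1 + 4·1 + 2·3.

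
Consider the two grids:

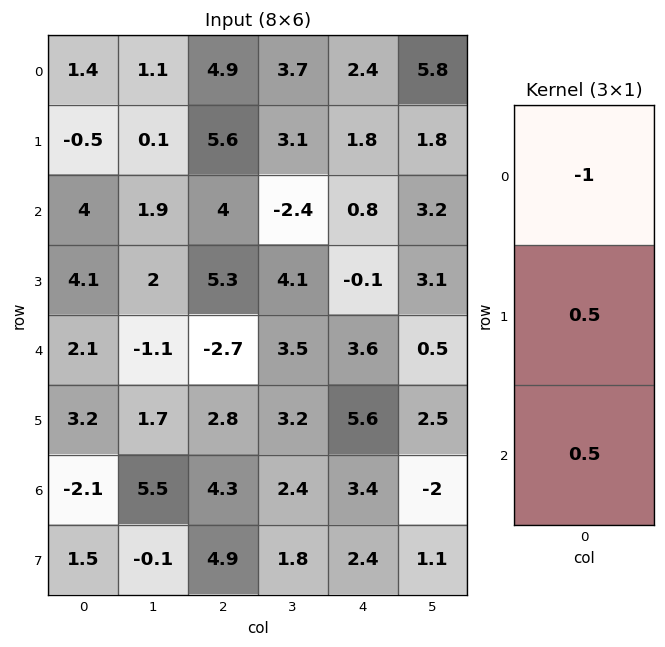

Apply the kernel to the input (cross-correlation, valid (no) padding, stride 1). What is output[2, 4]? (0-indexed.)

0.95

The receptive field on the input at this output position is [0.8 / -0.1 / 3.6]. Elementwise product with the kernel and sum: 0.8·-1 + -0.1·0.5 + 3.6·0.5.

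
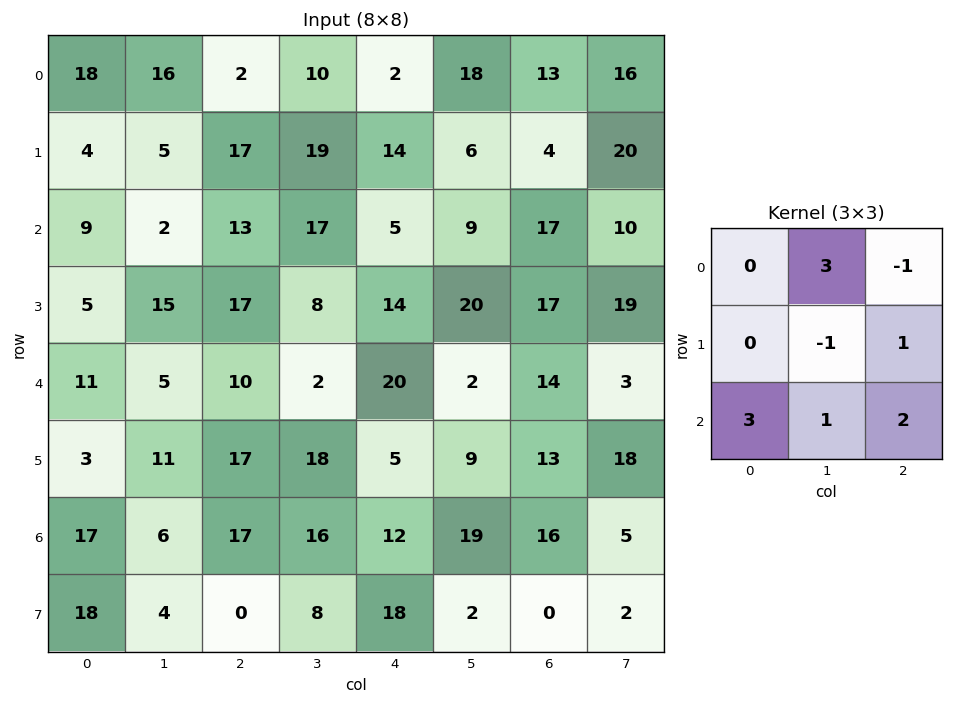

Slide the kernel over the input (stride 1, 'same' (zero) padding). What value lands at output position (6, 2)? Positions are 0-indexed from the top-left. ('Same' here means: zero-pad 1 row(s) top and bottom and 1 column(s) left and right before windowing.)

The receptive field on the zero-padded input at this output position is [11 17 18 / 6 17 16 / 4 0 8]. Elementwise product with the kernel and sum: 17·3 + 18·-1 + 17·-1 + 16·1 + 4·3 + 0·1 + 8·2.

60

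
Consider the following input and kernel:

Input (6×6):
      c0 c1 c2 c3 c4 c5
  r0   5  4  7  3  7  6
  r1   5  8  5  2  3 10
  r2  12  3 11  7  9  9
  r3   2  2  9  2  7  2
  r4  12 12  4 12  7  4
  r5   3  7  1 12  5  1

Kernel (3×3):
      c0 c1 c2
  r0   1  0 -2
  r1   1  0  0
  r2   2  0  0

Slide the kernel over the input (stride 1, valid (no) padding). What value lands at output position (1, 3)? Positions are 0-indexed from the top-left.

-7

The receptive field on the input at this output position is [2 3 10 / 7 9 9 / 2 7 2]. Elementwise product with the kernel and sum: 2·1 + 10·-2 + 7·1 + 2·2.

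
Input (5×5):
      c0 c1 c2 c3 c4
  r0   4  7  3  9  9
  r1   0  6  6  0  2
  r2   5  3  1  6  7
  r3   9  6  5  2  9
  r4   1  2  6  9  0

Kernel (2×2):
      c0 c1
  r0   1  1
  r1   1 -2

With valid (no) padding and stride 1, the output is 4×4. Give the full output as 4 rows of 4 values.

-1 4 18 14
5 13 -5 -6
5 0 8 -3
12 1 -5 20

Output[0,0]: The receptive field on the input at this output position is [4 7 / 0 6]. Elementwise product with the kernel and sum: 4·1 + 7·1 + 0·1 + 6·-2.
Output[0,1]: The receptive field on the input at this output position is [7 3 / 6 6]. Elementwise product with the kernel and sum: 7·1 + 3·1 + 6·1 + 6·-2.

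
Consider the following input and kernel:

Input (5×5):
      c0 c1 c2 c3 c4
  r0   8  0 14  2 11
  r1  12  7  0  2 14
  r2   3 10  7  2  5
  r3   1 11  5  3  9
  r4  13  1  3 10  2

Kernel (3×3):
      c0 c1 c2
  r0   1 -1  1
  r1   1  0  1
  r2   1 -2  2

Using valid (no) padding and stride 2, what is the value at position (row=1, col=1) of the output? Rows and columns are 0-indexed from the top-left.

11

The receptive field on the input at this output position is [7 2 5 / 5 3 9 / 3 10 2]. Elementwise product with the kernel and sum: 7·1 + 2·-1 + 5·1 + 5·1 + 9·1 + 3·1 + 10·-2 + 2·2.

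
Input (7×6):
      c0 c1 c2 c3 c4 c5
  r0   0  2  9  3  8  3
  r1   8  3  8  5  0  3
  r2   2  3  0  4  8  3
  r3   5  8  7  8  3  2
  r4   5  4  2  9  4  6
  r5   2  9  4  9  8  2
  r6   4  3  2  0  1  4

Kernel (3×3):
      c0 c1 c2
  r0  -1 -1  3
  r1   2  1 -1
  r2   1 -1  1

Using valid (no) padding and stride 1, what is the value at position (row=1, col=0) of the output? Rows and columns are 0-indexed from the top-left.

24

The receptive field on the input at this output position is [8 3 8 / 2 3 0 / 5 8 7]. Elementwise product with the kernel and sum: 8·-1 + 3·-1 + 8·3 + 2·2 + 3·1 + 0·-1 + 5·1 + 8·-1 + 7·1.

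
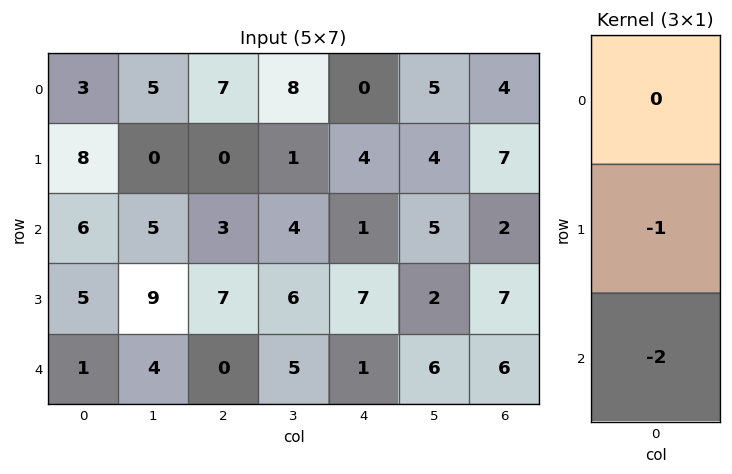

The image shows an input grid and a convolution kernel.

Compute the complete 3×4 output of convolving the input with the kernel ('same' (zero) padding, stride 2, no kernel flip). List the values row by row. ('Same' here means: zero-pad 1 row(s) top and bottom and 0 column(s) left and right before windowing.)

-19 -7 -8 -18
-16 -17 -15 -16
-1 0 -1 -6

Output[0,0]: The receptive field on the zero-padded input at this output position is [0 / 3 / 8]. Elementwise product with the kernel and sum: 3·-1 + 8·-2.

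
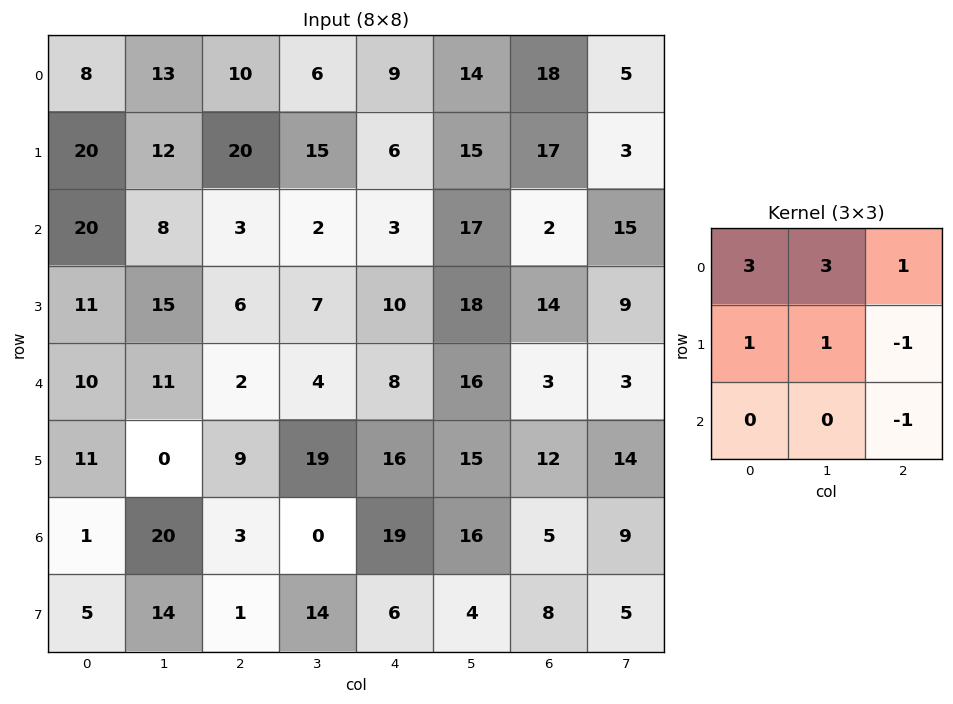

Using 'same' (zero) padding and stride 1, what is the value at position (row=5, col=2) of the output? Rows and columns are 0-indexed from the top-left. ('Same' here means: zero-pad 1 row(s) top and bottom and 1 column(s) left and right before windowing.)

The receptive field on the zero-padded input at this output position is [11 2 4 / 0 9 19 / 20 3 0]. Elementwise product with the kernel and sum: 11·3 + 2·3 + 4·1 + 0·1 + 9·1 + 19·-1 + 0·-1.

33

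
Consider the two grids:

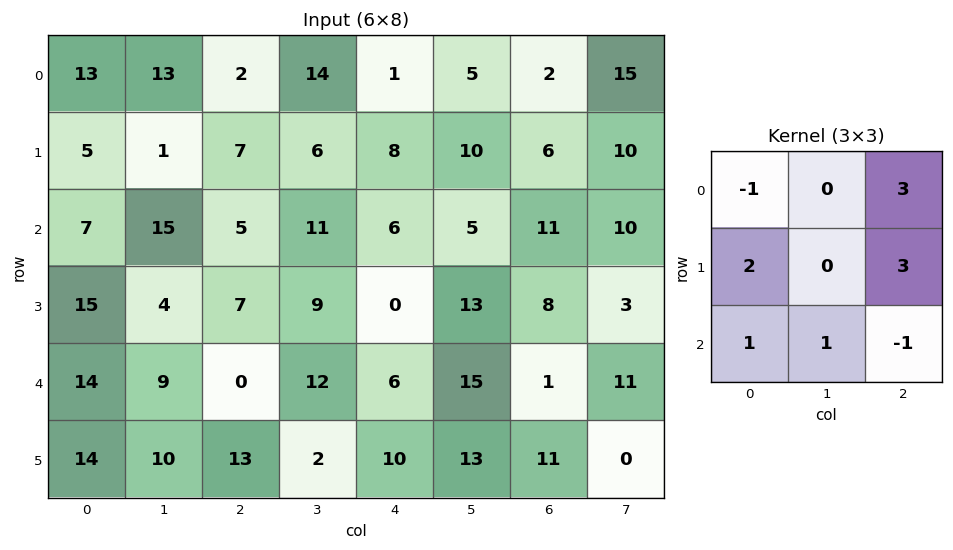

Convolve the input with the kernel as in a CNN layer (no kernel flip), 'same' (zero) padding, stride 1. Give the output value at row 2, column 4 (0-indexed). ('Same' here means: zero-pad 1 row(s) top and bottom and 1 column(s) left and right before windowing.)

57

The receptive field on the zero-padded input at this output position is [6 8 10 / 11 6 5 / 9 0 13]. Elementwise product with the kernel and sum: 6·-1 + 10·3 + 11·2 + 5·3 + 9·1 + 0·1 + 13·-1.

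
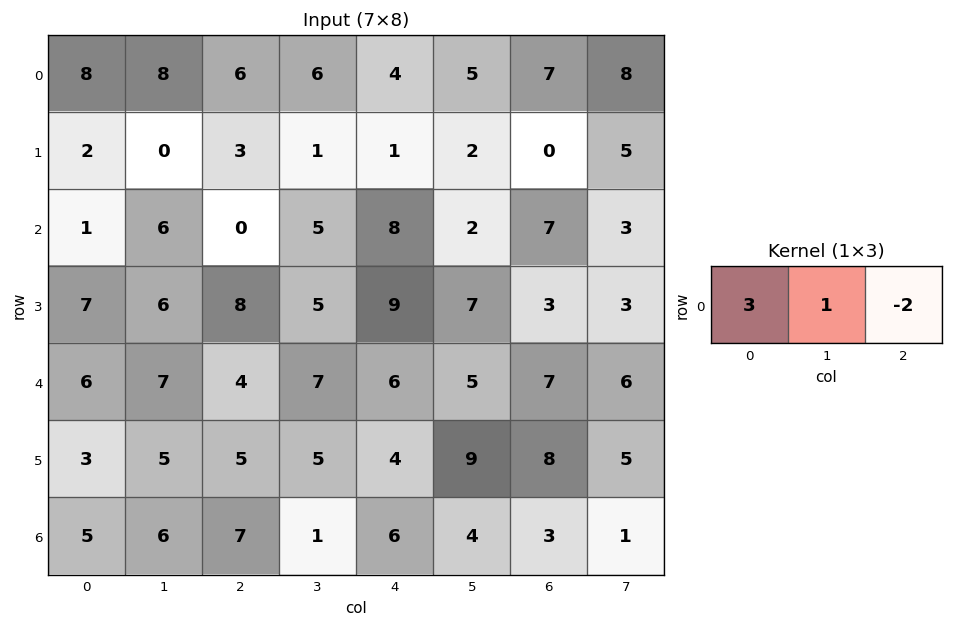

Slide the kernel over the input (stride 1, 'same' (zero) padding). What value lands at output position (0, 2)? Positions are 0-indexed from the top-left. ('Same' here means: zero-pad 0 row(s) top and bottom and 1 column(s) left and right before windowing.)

The receptive field on the zero-padded input at this output position is [8 6 6]. Elementwise product with the kernel and sum: 8·3 + 6·1 + 6·-2.

18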